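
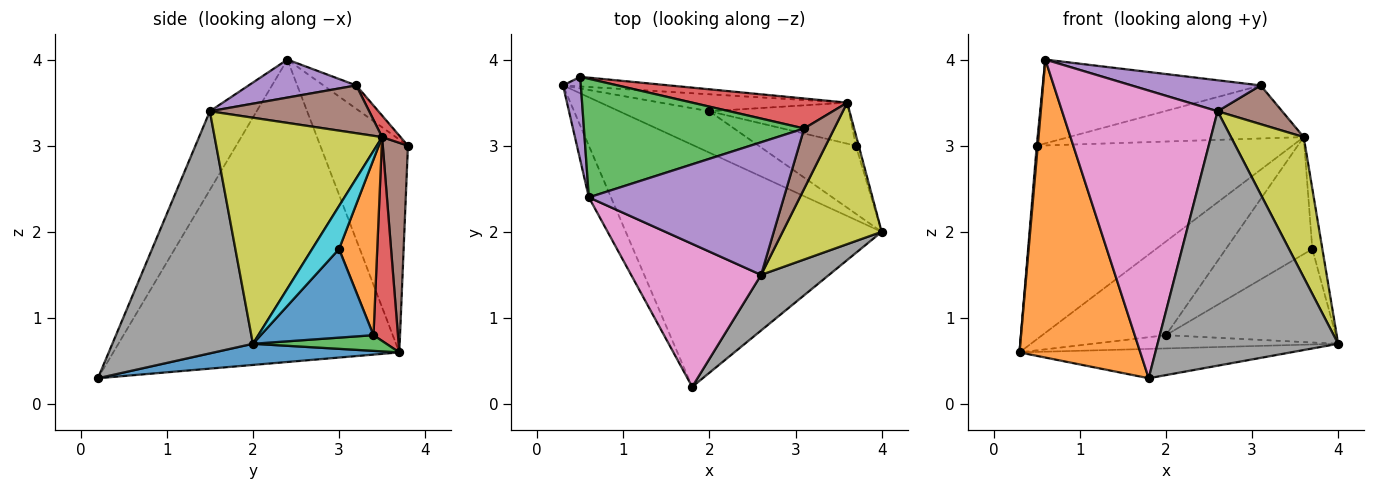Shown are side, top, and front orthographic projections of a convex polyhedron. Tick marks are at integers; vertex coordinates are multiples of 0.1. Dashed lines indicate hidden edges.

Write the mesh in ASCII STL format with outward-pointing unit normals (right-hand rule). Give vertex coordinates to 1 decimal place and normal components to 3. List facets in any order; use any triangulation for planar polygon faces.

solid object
 facet normal 0.082 0.120 -0.989
  outer loop
   vertex 1.8 0.2 0.3
   vertex 0.3 3.7 0.6
   vertex 4.0 2.0 0.7
  endloop
 endfacet
 facet normal -0.919 -0.388 -0.067
  outer loop
   vertex 0.6 2.4 4.0
   vertex 0.3 3.7 0.6
   vertex 1.8 0.2 0.3
  endloop
 endfacet
 facet normal 0.164 0.301 -0.940
  outer loop
   vertex 2.0 3.4 0.8
   vertex 4.0 2.0 0.7
   vertex 0.3 3.7 0.6
  endloop
 endfacet
 facet normal 0.191 0.966 -0.175
  outer loop
   vertex 2.0 3.4 0.8
   vertex 0.3 3.7 0.6
   vertex 3.6 3.5 3.1
  endloop
 endfacet
 facet normal -0.996 -0.012 0.084
  outer loop
   vertex 0.5 3.8 3.0
   vertex 0.3 3.7 0.6
   vertex 0.6 2.4 4.0
  endloop
 endfacet
 facet normal 0.098 0.994 -0.050
  outer loop
   vertex 0.5 3.8 3.0
   vertex 3.6 3.5 3.1
   vertex 0.3 3.7 0.6
  endloop
 endfacet
 facet normal -0.260 -0.865 0.430
  outer loop
   vertex 2.6 1.5 3.4
   vertex 0.6 2.4 4.0
   vertex 1.8 0.2 0.3
  endloop
 endfacet
 facet normal 0.605 -0.778 0.170
  outer loop
   vertex 2.6 1.5 3.4
   vertex 1.8 0.2 0.3
   vertex 4.0 2.0 0.7
  endloop
 endfacet
 facet normal 0.851 -0.370 0.373
  outer loop
   vertex 2.6 1.5 3.4
   vertex 4.0 2.0 0.7
   vertex 3.6 3.5 3.1
  endloop
 endfacet
 facet normal 0.935 0.349 -0.062
  outer loop
   vertex 3.7 3.0 1.8
   vertex 3.6 3.5 3.1
   vertex 4.0 2.0 0.7
  endloop
 endfacet
 facet normal 0.473 0.712 -0.519
  outer loop
   vertex 3.7 3.0 1.8
   vertex 4.0 2.0 0.7
   vertex 2.0 3.4 0.8
  endloop
 endfacet
 facet normal 0.385 0.871 -0.305
  outer loop
   vertex 3.7 3.0 1.8
   vertex 2.0 3.4 0.8
   vertex 3.6 3.5 3.1
  endloop
 endfacet
 facet normal -0.086 0.575 0.814
  outer loop
   vertex 3.1 3.2 3.7
   vertex 0.5 3.8 3.0
   vertex 0.6 2.4 4.0
  endloop
 endfacet
 facet normal 0.068 0.868 0.491
  outer loop
   vertex 3.1 3.2 3.7
   vertex 3.6 3.5 3.1
   vertex 0.5 3.8 3.0
  endloop
 endfacet
 facet normal 0.186 -0.224 0.957
  outer loop
   vertex 3.1 3.2 3.7
   vertex 0.6 2.4 4.0
   vertex 2.6 1.5 3.4
  endloop
 endfacet
 facet normal 0.800 -0.324 0.505
  outer loop
   vertex 3.1 3.2 3.7
   vertex 2.6 1.5 3.4
   vertex 3.6 3.5 3.1
  endloop
 endfacet
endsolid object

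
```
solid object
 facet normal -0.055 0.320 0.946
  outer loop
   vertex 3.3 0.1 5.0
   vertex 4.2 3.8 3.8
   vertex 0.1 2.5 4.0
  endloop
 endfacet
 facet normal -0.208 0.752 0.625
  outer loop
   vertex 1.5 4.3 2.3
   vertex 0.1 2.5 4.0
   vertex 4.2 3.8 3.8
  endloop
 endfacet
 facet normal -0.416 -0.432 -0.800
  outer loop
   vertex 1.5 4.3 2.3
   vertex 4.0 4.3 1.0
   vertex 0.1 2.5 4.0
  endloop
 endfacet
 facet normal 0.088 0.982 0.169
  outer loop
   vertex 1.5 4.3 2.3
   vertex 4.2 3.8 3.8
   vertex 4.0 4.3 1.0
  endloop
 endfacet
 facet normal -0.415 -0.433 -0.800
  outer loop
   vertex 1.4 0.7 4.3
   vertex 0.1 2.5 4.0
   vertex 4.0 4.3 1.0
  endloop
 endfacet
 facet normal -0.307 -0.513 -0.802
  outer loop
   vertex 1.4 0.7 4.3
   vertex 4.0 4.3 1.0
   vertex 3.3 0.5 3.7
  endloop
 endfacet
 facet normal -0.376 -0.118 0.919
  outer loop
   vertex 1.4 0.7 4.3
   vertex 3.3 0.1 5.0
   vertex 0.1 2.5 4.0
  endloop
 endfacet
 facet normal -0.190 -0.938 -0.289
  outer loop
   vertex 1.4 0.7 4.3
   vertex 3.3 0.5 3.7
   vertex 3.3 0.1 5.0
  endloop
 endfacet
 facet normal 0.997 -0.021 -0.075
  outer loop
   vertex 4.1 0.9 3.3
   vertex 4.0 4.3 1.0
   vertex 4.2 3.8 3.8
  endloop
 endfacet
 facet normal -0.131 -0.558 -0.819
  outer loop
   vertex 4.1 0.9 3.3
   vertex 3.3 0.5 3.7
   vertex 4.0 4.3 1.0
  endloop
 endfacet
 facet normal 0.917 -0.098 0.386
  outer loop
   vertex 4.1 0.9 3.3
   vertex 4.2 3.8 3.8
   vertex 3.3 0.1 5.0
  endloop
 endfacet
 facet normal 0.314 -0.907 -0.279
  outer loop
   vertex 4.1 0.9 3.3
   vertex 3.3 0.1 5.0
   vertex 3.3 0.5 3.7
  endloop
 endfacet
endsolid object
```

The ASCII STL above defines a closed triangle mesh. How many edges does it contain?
18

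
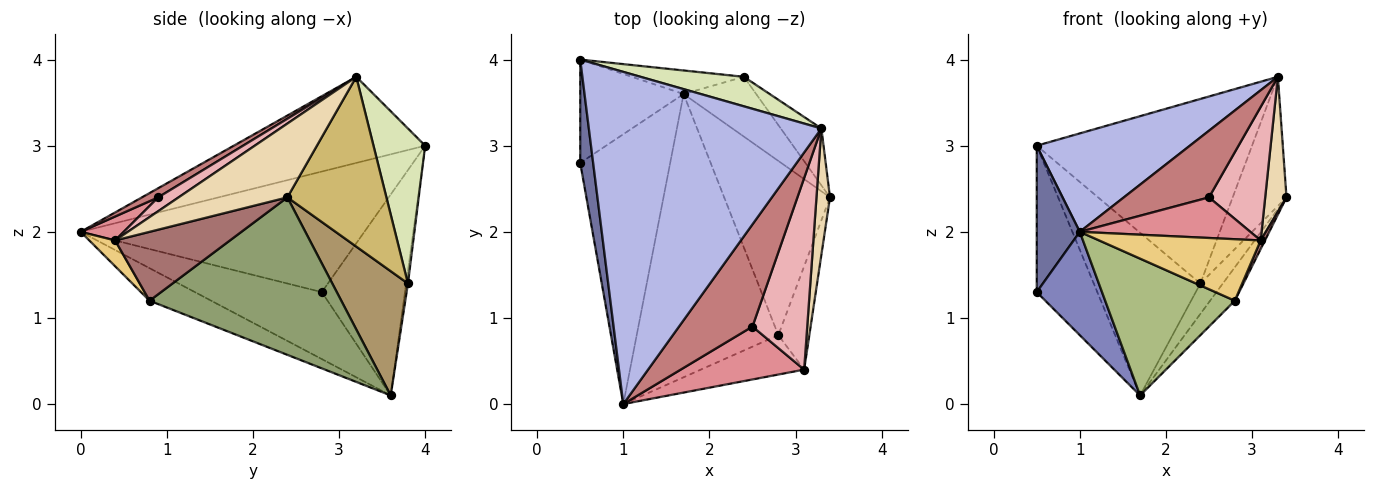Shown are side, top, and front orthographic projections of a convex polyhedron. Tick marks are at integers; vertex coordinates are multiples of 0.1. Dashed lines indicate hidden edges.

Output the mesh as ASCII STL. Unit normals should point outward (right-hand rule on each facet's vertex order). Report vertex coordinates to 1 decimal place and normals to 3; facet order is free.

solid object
 facet normal -0.983 -0.149 0.105
  outer loop
   vertex 0.5 4.0 3.0
   vertex 0.5 2.8 1.3
   vertex 1.0 0.0 2.0
  endloop
 endfacet
 facet normal -0.571 -0.294 -0.767
  outer loop
   vertex 1.7 3.6 0.1
   vertex 1.0 0.0 2.0
   vertex 0.5 2.8 1.3
  endloop
 endfacet
 facet normal -0.746 0.544 -0.384
  outer loop
   vertex 1.7 3.6 0.1
   vertex 0.5 2.8 1.3
   vertex 0.5 4.0 3.0
  endloop
 endfacet
 facet normal -0.335 -0.268 0.904
  outer loop
   vertex 3.3 3.2 3.8
   vertex 0.5 4.0 3.0
   vertex 1.0 0.0 2.0
  endloop
 endfacet
 facet normal 0.825 0.106 -0.555
  outer loop
   vertex 2.8 0.8 1.2
   vertex 1.7 3.6 0.1
   vertex 3.4 2.4 2.4
  endloop
 endfacet
 facet normal -0.203 -0.426 -0.882
  outer loop
   vertex 2.8 0.8 1.2
   vertex 1.0 0.0 2.0
   vertex 1.7 3.6 0.1
  endloop
 endfacet
 facet normal -0.017 0.990 -0.143
  outer loop
   vertex 2.4 3.8 1.4
   vertex 1.7 3.6 0.1
   vertex 0.5 4.0 3.0
  endloop
 endfacet
 facet normal 0.231 0.961 0.154
  outer loop
   vertex 2.4 3.8 1.4
   vertex 0.5 4.0 3.0
   vertex 3.3 3.2 3.8
  endloop
 endfacet
 facet normal 0.836 0.248 -0.489
  outer loop
   vertex 2.4 3.8 1.4
   vertex 3.4 2.4 2.4
   vertex 1.7 3.6 0.1
  endloop
 endfacet
 facet normal 0.860 0.467 -0.206
  outer loop
   vertex 2.4 3.8 1.4
   vertex 3.3 3.2 3.8
   vertex 3.4 2.4 2.4
  endloop
 endfacet
 facet normal 0.134 -0.835 -0.534
  outer loop
   vertex 3.1 0.4 1.9
   vertex 1.0 0.0 2.0
   vertex 2.8 0.8 1.2
  endloop
 endfacet
 facet normal 0.966 -0.189 0.177
  outer loop
   vertex 3.1 0.4 1.9
   vertex 3.4 2.4 2.4
   vertex 3.3 3.2 3.8
  endloop
 endfacet
 facet normal 0.911 -0.034 -0.410
  outer loop
   vertex 3.1 0.4 1.9
   vertex 2.8 0.8 1.2
   vertex 3.4 2.4 2.4
  endloop
 endfacet
 facet normal 0.104 -0.543 0.833
  outer loop
   vertex 2.5 0.9 2.4
   vertex 3.3 3.2 3.8
   vertex 1.0 0.0 2.0
  endloop
 endfacet
 facet normal 0.152 -0.602 0.784
  outer loop
   vertex 2.5 0.9 2.4
   vertex 1.0 0.0 2.0
   vertex 3.1 0.4 1.9
  endloop
 endfacet
 facet normal 0.203 -0.560 0.803
  outer loop
   vertex 2.5 0.9 2.4
   vertex 3.1 0.4 1.9
   vertex 3.3 3.2 3.8
  endloop
 endfacet
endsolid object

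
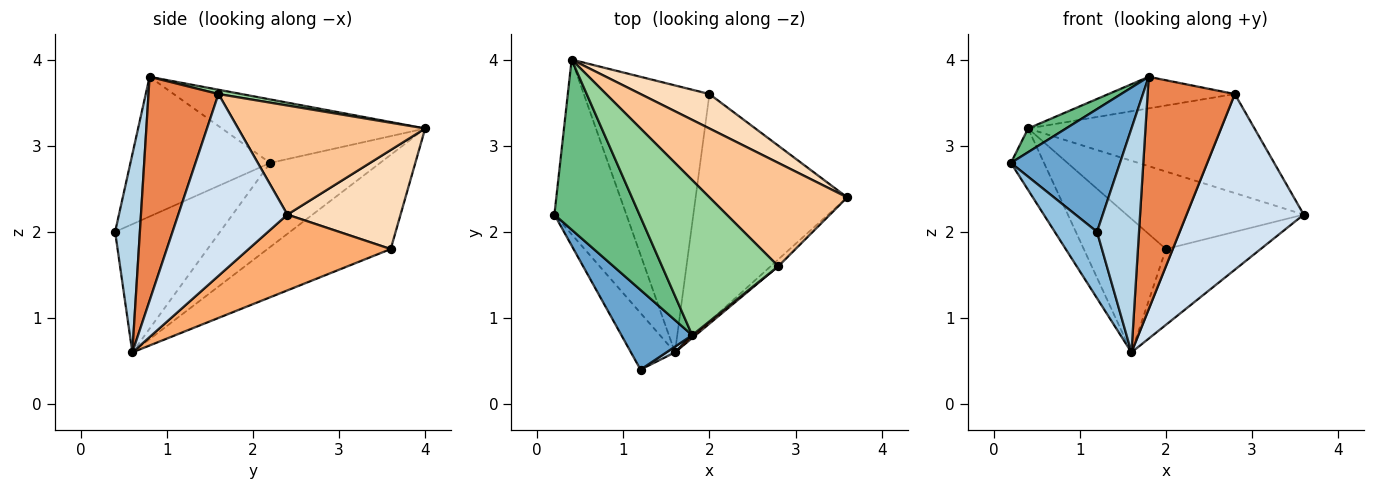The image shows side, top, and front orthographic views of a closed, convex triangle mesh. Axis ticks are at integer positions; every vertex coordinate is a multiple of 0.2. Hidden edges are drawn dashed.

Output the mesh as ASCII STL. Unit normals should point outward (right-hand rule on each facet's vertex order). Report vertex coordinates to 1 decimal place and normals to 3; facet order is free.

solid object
 facet normal -0.732 -0.572 0.371
  outer loop
   vertex 1.8 0.8 3.8
   vertex 0.2 2.2 2.8
   vertex 1.2 0.4 2.0
  endloop
 endfacet
 facet normal -0.884 -0.356 -0.303
  outer loop
   vertex 1.6 0.6 0.6
   vertex 1.2 0.4 2.0
   vertex 0.2 2.2 2.8
  endloop
 endfacet
 facet normal 0.508 -0.861 0.022
  outer loop
   vertex 1.6 0.6 0.6
   vertex 1.8 0.8 3.8
   vertex 1.2 0.4 2.0
  endloop
 endfacet
 facet normal 0.681 -0.731 -0.029
  outer loop
   vertex 2.8 1.6 3.6
   vertex 1.6 0.6 0.6
   vertex 3.6 2.4 2.2
  endloop
 endfacet
 facet normal 0.626 -0.780 0.010
  outer loop
   vertex 2.8 1.6 3.6
   vertex 1.8 0.8 3.8
   vertex 1.6 0.6 0.6
  endloop
 endfacet
 facet normal 0.429 0.286 -0.857
  outer loop
   vertex 2.0 3.6 1.8
   vertex 3.6 2.4 2.2
   vertex 1.6 0.6 0.6
  endloop
 endfacet
 facet normal 0.496 0.601 0.627
  outer loop
   vertex 0.4 4.0 3.2
   vertex 2.8 1.6 3.6
   vertex 3.6 2.4 2.2
  endloop
 endfacet
 facet normal 0.504 0.789 0.351
  outer loop
   vertex 0.4 4.0 3.2
   vertex 3.6 2.4 2.2
   vertex 2.0 3.6 1.8
  endloop
 endfacet
 facet normal -0.595 -0.111 0.796
  outer loop
   vertex 0.4 4.0 3.2
   vertex 0.2 2.2 2.8
   vertex 1.8 0.8 3.8
  endloop
 endfacet
 facet normal 0.036 0.199 0.979
  outer loop
   vertex 0.4 4.0 3.2
   vertex 1.8 0.8 3.8
   vertex 2.8 1.6 3.6
  endloop
 endfacet
 facet normal -0.741 0.223 -0.634
  outer loop
   vertex 0.4 4.0 3.2
   vertex 1.6 0.6 0.6
   vertex 0.2 2.2 2.8
  endloop
 endfacet
 facet normal -0.557 0.371 -0.743
  outer loop
   vertex 0.4 4.0 3.2
   vertex 2.0 3.6 1.8
   vertex 1.6 0.6 0.6
  endloop
 endfacet
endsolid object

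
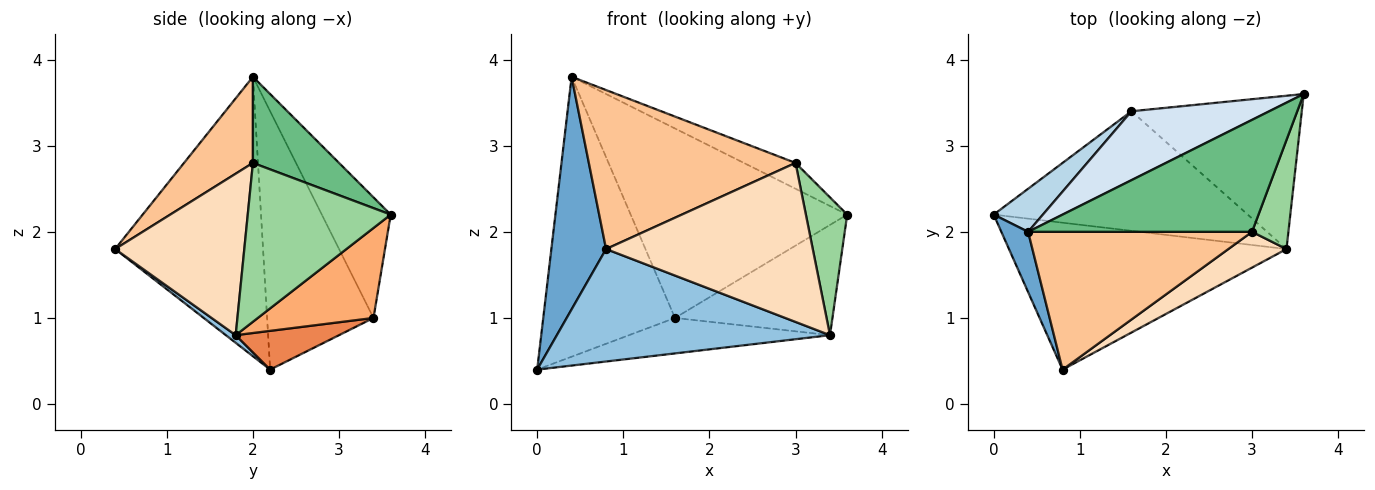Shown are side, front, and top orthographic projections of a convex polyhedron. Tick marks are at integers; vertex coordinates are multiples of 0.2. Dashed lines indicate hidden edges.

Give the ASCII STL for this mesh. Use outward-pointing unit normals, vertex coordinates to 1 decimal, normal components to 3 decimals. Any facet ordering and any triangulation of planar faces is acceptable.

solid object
 facet normal -0.934 -0.346 0.090
  outer loop
   vertex 0.4 2.0 3.8
   vertex 0.0 2.2 0.4
   vertex 0.8 0.4 1.8
  endloop
 endfacet
 facet normal 0.022 -0.608 -0.794
  outer loop
   vertex 3.4 1.8 0.8
   vertex 0.8 0.4 1.8
   vertex 0.0 2.2 0.4
  endloop
 endfacet
 facet normal -0.624 0.772 0.119
  outer loop
   vertex 1.6 3.4 1.0
   vertex 0.0 2.2 0.4
   vertex 0.4 2.0 3.8
  endloop
 endfacet
 facet normal -0.286 0.900 0.327
  outer loop
   vertex 1.6 3.4 1.0
   vertex 0.4 2.0 3.8
   vertex 3.6 3.6 2.2
  endloop
 endfacet
 facet normal 0.145 0.281 -0.949
  outer loop
   vertex 1.6 3.4 1.0
   vertex 3.4 1.8 0.8
   vertex 0.0 2.2 0.4
  endloop
 endfacet
 facet normal 0.394 0.537 -0.746
  outer loop
   vertex 1.6 3.4 1.0
   vertex 3.6 3.6 2.2
   vertex 3.4 1.8 0.8
  endloop
 endfacet
 facet normal 0.244 -0.733 0.635
  outer loop
   vertex 3.0 2.0 2.8
   vertex 0.4 2.0 3.8
   vertex 0.8 0.4 1.8
  endloop
 endfacet
 facet normal 0.521 -0.833 0.187
  outer loop
   vertex 3.0 2.0 2.8
   vertex 0.8 0.4 1.8
   vertex 3.4 1.8 0.8
  endloop
 endfacet
 facet normal 0.351 0.211 0.912
  outer loop
   vertex 3.0 2.0 2.8
   vertex 3.6 3.6 2.2
   vertex 0.4 2.0 3.8
  endloop
 endfacet
 facet normal 0.938 -0.271 0.215
  outer loop
   vertex 3.0 2.0 2.8
   vertex 3.4 1.8 0.8
   vertex 3.6 3.6 2.2
  endloop
 endfacet
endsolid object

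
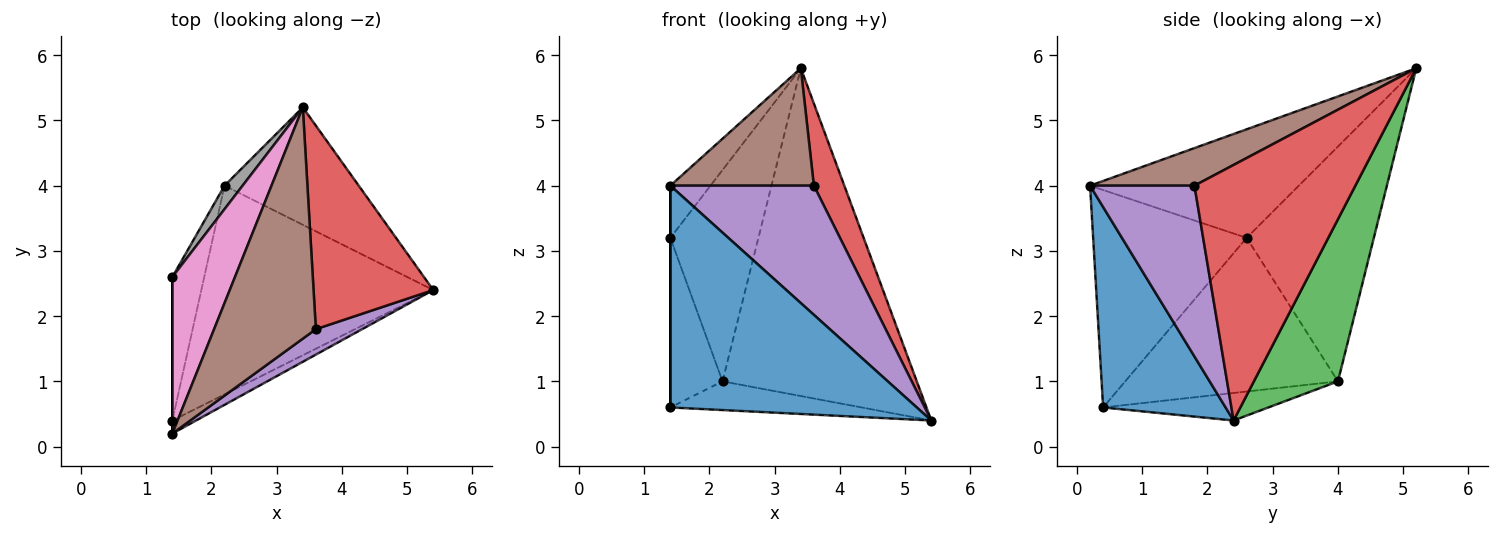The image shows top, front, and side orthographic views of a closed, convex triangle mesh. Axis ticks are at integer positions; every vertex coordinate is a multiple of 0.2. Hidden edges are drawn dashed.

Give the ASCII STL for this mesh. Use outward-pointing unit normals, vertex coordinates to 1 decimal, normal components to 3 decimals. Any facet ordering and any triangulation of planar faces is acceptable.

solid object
 facet normal 0.444 -0.894 -0.053
  outer loop
   vertex 1.4 0.2 4.0
   vertex 1.4 0.4 0.6
   vertex 5.4 2.4 0.4
  endloop
 endfacet
 facet normal -0.117 0.135 -0.984
  outer loop
   vertex 2.2 4.0 1.0
   vertex 5.4 2.4 0.4
   vertex 1.4 0.4 0.6
  endloop
 endfacet
 facet normal 0.377 0.872 -0.312
  outer loop
   vertex 2.2 4.0 1.0
   vertex 3.4 5.2 5.8
   vertex 5.4 2.4 0.4
  endloop
 endfacet
 facet normal 0.893 -0.169 0.418
  outer loop
   vertex 3.6 1.8 4.0
   vertex 5.4 2.4 0.4
   vertex 3.4 5.2 5.8
  endloop
 endfacet
 facet normal 0.581 -0.799 0.157
  outer loop
   vertex 3.6 1.8 4.0
   vertex 1.4 0.2 4.0
   vertex 5.4 2.4 0.4
  endloop
 endfacet
 facet normal 0.313 -0.430 0.847
  outer loop
   vertex 3.6 1.8 4.0
   vertex 3.4 5.2 5.8
   vertex 1.4 0.2 4.0
  endloop
 endfacet
 facet normal -0.854 0.164 0.493
  outer loop
   vertex 1.4 2.6 3.2
   vertex 1.4 0.2 4.0
   vertex 3.4 5.2 5.8
  endloop
 endfacet
 facet normal -0.821 0.568 0.063
  outer loop
   vertex 1.4 2.6 3.2
   vertex 3.4 5.2 5.8
   vertex 2.2 4.0 1.0
  endloop
 endfacet
 facet normal -1.000 0.000 0.000
  outer loop
   vertex 1.4 2.6 3.2
   vertex 1.4 0.4 0.6
   vertex 1.4 0.2 4.0
  endloop
 endfacet
 facet normal -0.952 0.234 -0.198
  outer loop
   vertex 1.4 2.6 3.2
   vertex 2.2 4.0 1.0
   vertex 1.4 0.4 0.6
  endloop
 endfacet
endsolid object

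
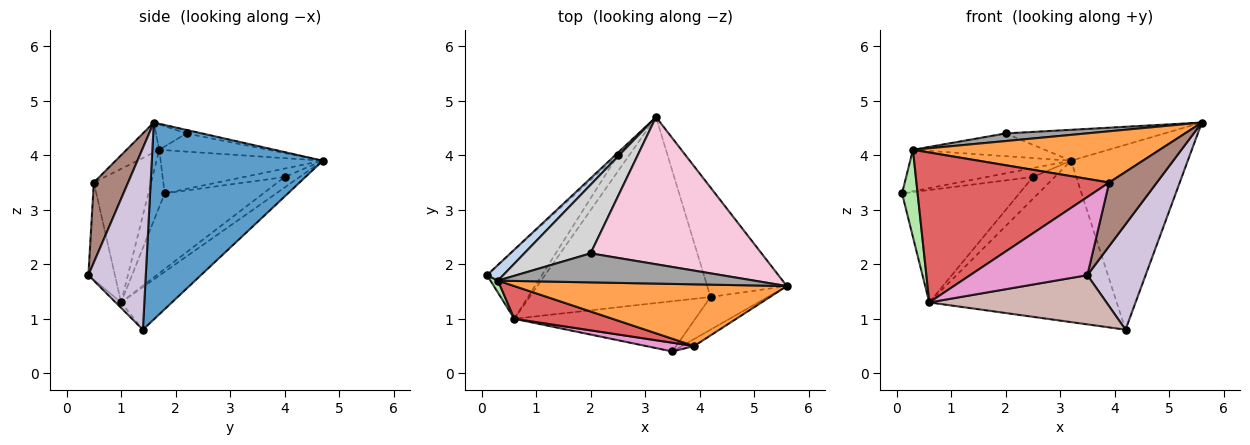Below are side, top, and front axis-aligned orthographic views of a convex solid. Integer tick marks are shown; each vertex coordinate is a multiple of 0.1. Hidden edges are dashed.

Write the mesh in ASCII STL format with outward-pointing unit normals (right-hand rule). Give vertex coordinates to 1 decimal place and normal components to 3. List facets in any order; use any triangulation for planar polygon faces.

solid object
 facet normal 0.783 0.535 -0.317
  outer loop
   vertex 4.2 1.4 0.8
   vertex 3.2 4.7 3.9
   vertex 5.6 1.6 4.6
  endloop
 endfacet
 facet normal -0.686 0.681 0.257
  outer loop
   vertex 0.3 1.7 4.1
   vertex 3.2 4.7 3.9
   vertex 0.1 1.8 3.3
  endloop
 endfacet
 facet normal -0.084 -0.636 0.767
  outer loop
   vertex 0.3 1.7 4.1
   vertex 3.9 0.5 3.5
   vertex 5.6 1.6 4.6
  endloop
 endfacet
 facet normal -0.648 0.734 -0.202
  outer loop
   vertex 2.5 4.0 3.6
   vertex 0.1 1.8 3.3
   vertex 3.2 4.7 3.9
  endloop
 endfacet
 facet normal -0.583 0.694 -0.423
  outer loop
   vertex 0.6 1.0 1.3
   vertex 0.1 1.8 3.3
   vertex 2.5 4.0 3.6
  endloop
 endfacet
 facet normal -0.721 -0.687 0.094
  outer loop
   vertex 0.6 1.0 1.3
   vertex 0.3 1.7 4.1
   vertex 0.1 1.8 3.3
  endloop
 endfacet
 facet normal -0.279 -0.938 0.205
  outer loop
   vertex 0.6 1.0 1.3
   vertex 3.9 0.5 3.5
   vertex 0.3 1.7 4.1
  endloop
 endfacet
 facet normal -0.175 0.645 -0.744
  outer loop
   vertex 0.6 1.0 1.3
   vertex 3.2 4.7 3.9
   vertex 4.2 1.4 0.8
  endloop
 endfacet
 facet normal -0.481 0.705 -0.522
  outer loop
   vertex 0.6 1.0 1.3
   vertex 2.5 4.0 3.6
   vertex 3.2 4.7 3.9
  endloop
 endfacet
 facet normal 0.685 -0.696 -0.216
  outer loop
   vertex 3.5 0.4 1.8
   vertex 4.2 1.4 0.8
   vertex 5.6 1.6 4.6
  endloop
 endfacet
 facet normal 0.581 -0.809 -0.089
  outer loop
   vertex 3.5 0.4 1.8
   vertex 5.6 1.6 4.6
   vertex 3.9 0.5 3.5
  endloop
 endfacet
 facet normal -0.022 -0.699 -0.714
  outer loop
   vertex 3.5 0.4 1.8
   vertex 0.6 1.0 1.3
   vertex 4.2 1.4 0.8
  endloop
 endfacet
 facet normal -0.219 -0.970 0.109
  outer loop
   vertex 3.5 0.4 1.8
   vertex 3.9 0.5 3.5
   vertex 0.6 1.0 1.3
  endloop
 endfacet
 facet normal -0.020 0.205 0.978
  outer loop
   vertex 2.0 2.2 4.4
   vertex 5.6 1.6 4.6
   vertex 3.2 4.7 3.9
  endloop
 endfacet
 facet normal -0.096 -0.253 0.963
  outer loop
   vertex 2.0 2.2 4.4
   vertex 0.3 1.7 4.1
   vertex 5.6 1.6 4.6
  endloop
 endfacet
 facet normal -0.252 0.305 0.919
  outer loop
   vertex 2.0 2.2 4.4
   vertex 3.2 4.7 3.9
   vertex 0.3 1.7 4.1
  endloop
 endfacet
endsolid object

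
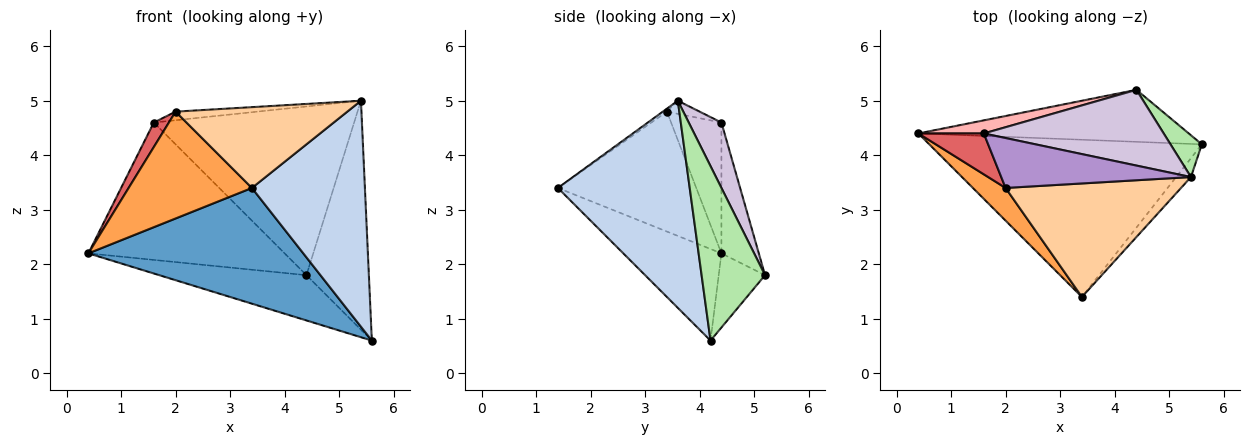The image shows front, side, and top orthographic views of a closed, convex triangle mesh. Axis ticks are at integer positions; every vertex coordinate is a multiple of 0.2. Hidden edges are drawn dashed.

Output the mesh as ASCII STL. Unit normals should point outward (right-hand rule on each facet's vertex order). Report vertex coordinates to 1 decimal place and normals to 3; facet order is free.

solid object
 facet normal -0.261 -0.572 -0.777
  outer loop
   vertex 3.4 1.4 3.4
   vertex 0.4 4.4 2.2
   vertex 5.6 4.2 0.6
  endloop
 endfacet
 facet normal 0.758 -0.650 -0.054
  outer loop
   vertex 5.4 3.6 5.0
   vertex 3.4 1.4 3.4
   vertex 5.6 4.2 0.6
  endloop
 endfacet
 facet normal -0.732 -0.652 0.200
  outer loop
   vertex 2.0 3.4 4.8
   vertex 0.4 4.4 2.2
   vertex 3.4 1.4 3.4
  endloop
 endfacet
 facet normal -0.014 -0.580 0.815
  outer loop
   vertex 2.0 3.4 4.8
   vertex 3.4 1.4 3.4
   vertex 5.4 3.6 5.0
  endloop
 endfacet
 facet normal -0.202 0.643 -0.738
  outer loop
   vertex 4.4 5.2 1.8
   vertex 5.6 4.2 0.6
   vertex 0.4 4.4 2.2
  endloop
 endfacet
 facet normal 0.707 0.696 0.127
  outer loop
   vertex 4.4 5.2 1.8
   vertex 5.4 3.6 5.0
   vertex 5.6 4.2 0.6
  endloop
 endfacet
 facet normal -0.864 -0.259 0.432
  outer loop
   vertex 1.6 4.4 4.6
   vertex 0.4 4.4 2.2
   vertex 2.0 3.4 4.8
  endloop
 endfacet
 facet normal -0.186 0.978 0.093
  outer loop
   vertex 1.6 4.4 4.6
   vertex 4.4 5.2 1.8
   vertex 0.4 4.4 2.2
  endloop
 endfacet
 facet normal -0.068 0.170 0.983
  outer loop
   vertex 1.6 4.4 4.6
   vertex 2.0 3.4 4.8
   vertex 5.4 3.6 5.0
  endloop
 endfacet
 facet normal 0.147 0.902 0.405
  outer loop
   vertex 1.6 4.4 4.6
   vertex 5.4 3.6 5.0
   vertex 4.4 5.2 1.8
  endloop
 endfacet
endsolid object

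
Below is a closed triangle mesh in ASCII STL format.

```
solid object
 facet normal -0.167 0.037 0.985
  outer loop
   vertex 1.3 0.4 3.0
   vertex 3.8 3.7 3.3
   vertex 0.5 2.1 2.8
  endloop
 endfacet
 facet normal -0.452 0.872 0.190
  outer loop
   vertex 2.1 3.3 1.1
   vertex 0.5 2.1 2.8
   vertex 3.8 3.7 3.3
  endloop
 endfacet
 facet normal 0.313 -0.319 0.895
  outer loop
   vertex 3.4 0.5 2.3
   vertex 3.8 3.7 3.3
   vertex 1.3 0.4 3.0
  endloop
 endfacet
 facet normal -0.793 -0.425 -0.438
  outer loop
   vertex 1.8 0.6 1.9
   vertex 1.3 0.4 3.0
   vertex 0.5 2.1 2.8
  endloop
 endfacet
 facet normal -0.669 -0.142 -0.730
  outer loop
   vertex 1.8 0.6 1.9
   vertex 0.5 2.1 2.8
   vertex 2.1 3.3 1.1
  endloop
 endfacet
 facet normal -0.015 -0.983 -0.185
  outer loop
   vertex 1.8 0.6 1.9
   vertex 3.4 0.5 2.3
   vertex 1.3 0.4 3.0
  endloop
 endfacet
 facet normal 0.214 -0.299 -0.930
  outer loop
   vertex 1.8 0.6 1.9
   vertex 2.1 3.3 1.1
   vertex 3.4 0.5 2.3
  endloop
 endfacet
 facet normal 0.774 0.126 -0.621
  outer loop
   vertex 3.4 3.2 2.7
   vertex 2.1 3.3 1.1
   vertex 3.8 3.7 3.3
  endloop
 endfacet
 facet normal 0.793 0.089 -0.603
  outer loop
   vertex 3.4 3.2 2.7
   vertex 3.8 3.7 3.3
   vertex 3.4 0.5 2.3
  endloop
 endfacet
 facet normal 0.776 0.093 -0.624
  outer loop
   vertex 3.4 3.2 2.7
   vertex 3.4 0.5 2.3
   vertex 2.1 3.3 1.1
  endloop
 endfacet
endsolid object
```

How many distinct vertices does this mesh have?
7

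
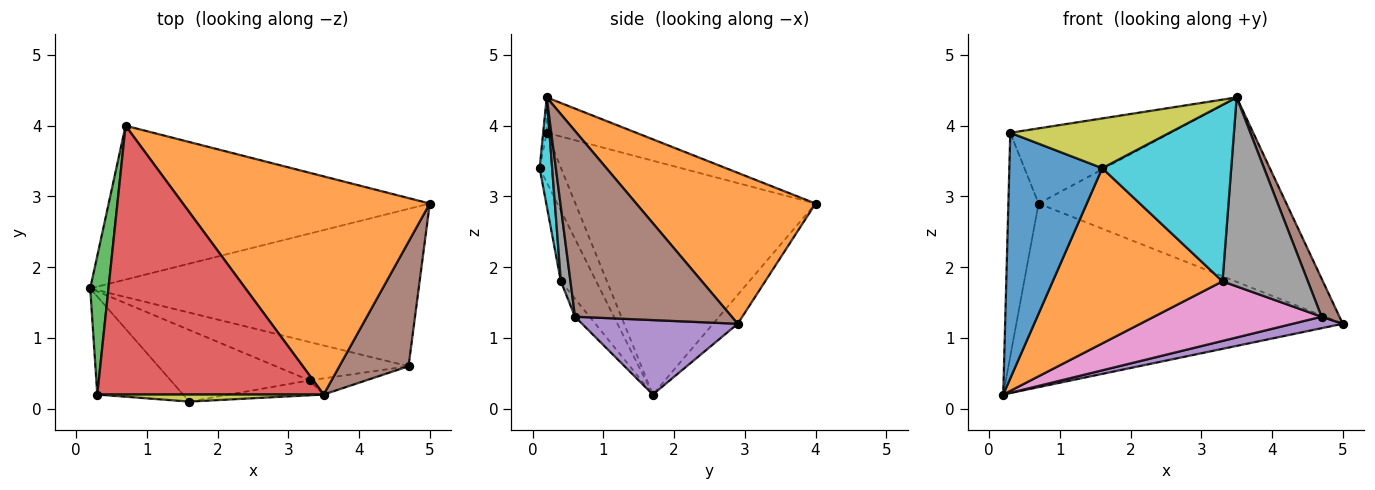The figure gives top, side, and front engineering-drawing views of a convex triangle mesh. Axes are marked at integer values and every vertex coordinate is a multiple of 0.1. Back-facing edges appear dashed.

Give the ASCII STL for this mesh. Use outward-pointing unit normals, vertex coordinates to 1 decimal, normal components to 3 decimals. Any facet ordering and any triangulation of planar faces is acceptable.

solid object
 facet normal -0.058 0.765 -0.641
  outer loop
   vertex 0.7 4.0 2.9
   vertex 5.0 2.9 1.2
   vertex 0.2 1.7 0.2
  endloop
 endfacet
 facet normal 0.423 0.585 0.692
  outer loop
   vertex 0.7 4.0 2.9
   vertex 3.5 0.2 4.4
   vertex 5.0 2.9 1.2
  endloop
 endfacet
 facet normal -0.989 0.124 0.077
  outer loop
   vertex 0.3 0.2 3.9
   vertex 0.7 4.0 2.9
   vertex 0.2 1.7 0.2
  endloop
 endfacet
 facet normal -0.149 0.266 0.952
  outer loop
   vertex 0.3 0.2 3.9
   vertex 3.5 0.2 4.4
   vertex 0.7 4.0 2.9
  endloop
 endfacet
 facet normal 0.220 -0.071 -0.973
  outer loop
   vertex 4.7 0.6 1.3
   vertex 0.2 1.7 0.2
   vertex 5.0 2.9 1.2
  endloop
 endfacet
 facet normal 0.932 -0.106 0.347
  outer loop
   vertex 4.7 0.6 1.3
   vertex 5.0 2.9 1.2
   vertex 3.5 0.2 4.4
  endloop
 endfacet
 facet normal -0.073 -0.839 -0.540
  outer loop
   vertex 3.3 0.4 1.8
   vertex 0.2 1.7 0.2
   vertex 4.7 0.6 1.3
  endloop
 endfacet
 facet normal 0.111 -0.990 -0.085
  outer loop
   vertex 3.3 0.4 1.8
   vertex 4.7 0.6 1.3
   vertex 3.5 0.2 4.4
  endloop
 endfacet
 facet normal -0.022 -0.990 0.141
  outer loop
   vertex 1.6 0.1 3.4
   vertex 3.5 0.2 4.4
   vertex 0.3 0.2 3.9
  endloop
 endfacet
 facet normal 0.096 -0.992 -0.084
  outer loop
   vertex 1.6 0.1 3.4
   vertex 3.3 0.4 1.8
   vertex 3.5 0.2 4.4
  endloop
 endfacet
 facet normal -0.209 -0.908 -0.363
  outer loop
   vertex 1.6 0.1 3.4
   vertex 0.3 0.2 3.9
   vertex 0.2 1.7 0.2
  endloop
 endfacet
 facet normal -0.189 -0.909 -0.372
  outer loop
   vertex 1.6 0.1 3.4
   vertex 0.2 1.7 0.2
   vertex 3.3 0.4 1.8
  endloop
 endfacet
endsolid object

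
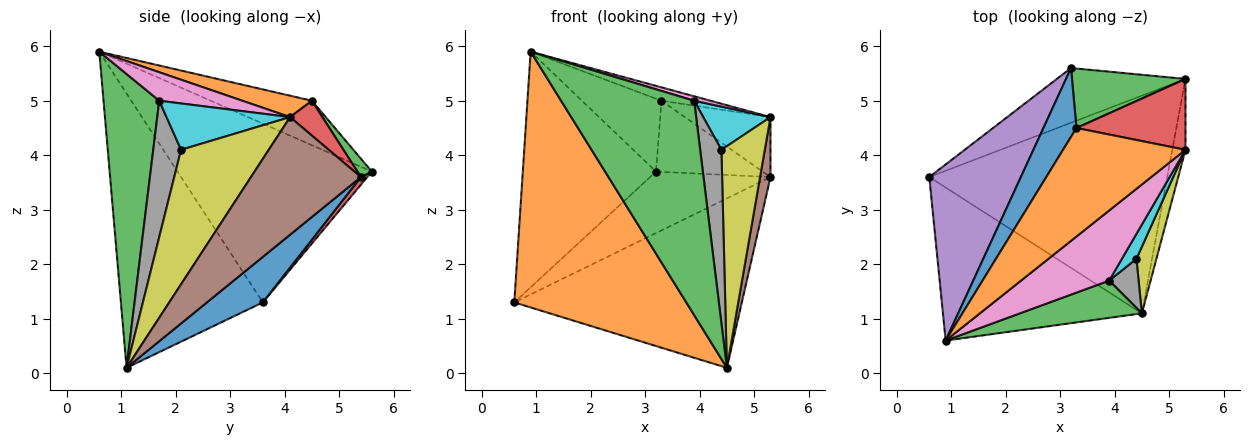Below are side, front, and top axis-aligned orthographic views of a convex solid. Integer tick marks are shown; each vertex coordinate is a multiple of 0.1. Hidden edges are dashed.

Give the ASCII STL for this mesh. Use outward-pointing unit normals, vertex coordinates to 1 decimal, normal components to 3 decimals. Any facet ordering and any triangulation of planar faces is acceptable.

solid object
 facet normal 0.149 0.607 -0.780
  outer loop
   vertex 4.5 1.1 0.1
   vertex 0.6 3.6 1.3
   vertex 5.3 5.4 3.6
  endloop
 endfacet
 facet normal -0.578 -0.700 -0.419
  outer loop
   vertex 0.9 0.6 5.9
   vertex 0.6 3.6 1.3
   vertex 4.5 1.1 0.1
  endloop
 endfacet
 facet normal 0.381 -0.911 0.158
  outer loop
   vertex 3.9 1.7 5.0
   vertex 0.9 0.6 5.9
   vertex 4.5 1.1 0.1
  endloop
 endfacet
 facet normal 0.039 0.746 -0.665
  outer loop
   vertex 3.2 5.6 3.7
   vertex 5.3 5.4 3.6
   vertex 0.6 3.6 1.3
  endloop
 endfacet
 facet normal -0.760 0.521 0.389
  outer loop
   vertex 3.2 5.6 3.7
   vertex 0.6 3.6 1.3
   vertex 0.9 0.6 5.9
  endloop
 endfacet
 facet normal 0.989 -0.094 -0.111
  outer loop
   vertex 5.3 4.1 4.7
   vertex 4.5 1.1 0.1
   vertex 5.3 5.4 3.6
  endloop
 endfacet
 facet normal 0.307 -0.060 0.950
  outer loop
   vertex 5.3 4.1 4.7
   vertex 0.9 0.6 5.9
   vertex 3.9 1.7 5.0
  endloop
 endfacet
 facet normal 0.783 -0.598 0.169
  outer loop
   vertex 4.4 2.1 4.1
   vertex 3.9 1.7 5.0
   vertex 4.5 1.1 0.1
  endloop
 endfacet
 facet normal 0.889 -0.439 0.132
  outer loop
   vertex 4.4 2.1 4.1
   vertex 4.5 1.1 0.1
   vertex 5.3 4.1 4.7
  endloop
 endfacet
 facet normal 0.847 -0.461 0.266
  outer loop
   vertex 4.4 2.1 4.1
   vertex 5.3 4.1 4.7
   vertex 3.9 1.7 5.0
  endloop
 endfacet
 facet normal -0.679 0.534 0.504
  outer loop
   vertex 3.3 4.5 5.0
   vertex 3.2 5.6 3.7
   vertex 0.9 0.6 5.9
  endloop
 endfacet
 facet normal 0.171 0.121 0.978
  outer loop
   vertex 3.3 4.5 5.0
   vertex 0.9 0.6 5.9
   vertex 5.3 4.1 4.7
  endloop
 endfacet
 facet normal 0.103 0.763 0.638
  outer loop
   vertex 3.3 4.5 5.0
   vertex 5.3 5.4 3.6
   vertex 3.2 5.6 3.7
  endloop
 endfacet
 facet normal 0.237 0.628 0.742
  outer loop
   vertex 3.3 4.5 5.0
   vertex 5.3 4.1 4.7
   vertex 5.3 5.4 3.6
  endloop
 endfacet
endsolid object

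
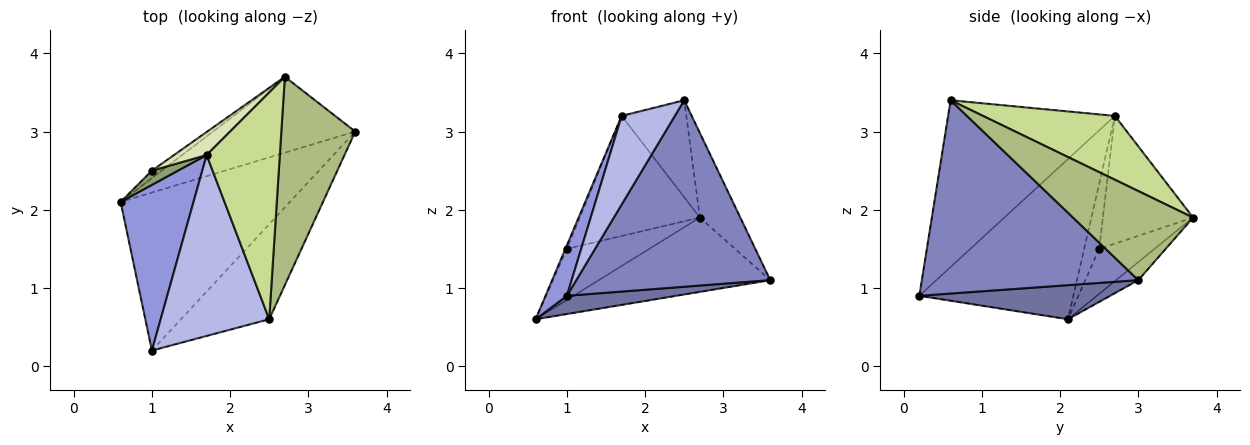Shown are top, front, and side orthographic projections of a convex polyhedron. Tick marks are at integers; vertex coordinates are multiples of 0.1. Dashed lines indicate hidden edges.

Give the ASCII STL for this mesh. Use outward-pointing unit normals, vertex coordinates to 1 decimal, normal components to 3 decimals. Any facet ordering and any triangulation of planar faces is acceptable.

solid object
 facet normal 0.196 -0.113 -0.974
  outer loop
   vertex 1.0 0.2 0.9
   vertex 0.6 2.1 0.6
   vertex 3.6 3.0 1.1
  endloop
 endfacet
 facet normal 0.705 -0.632 -0.322
  outer loop
   vertex 1.0 0.2 0.9
   vertex 3.6 3.0 1.1
   vertex 2.5 0.6 3.4
  endloop
 endfacet
 facet normal -0.903 -0.125 0.411
  outer loop
   vertex 1.7 2.7 3.2
   vertex 0.6 2.1 0.6
   vertex 1.0 0.2 0.9
  endloop
 endfacet
 facet normal -0.810 -0.258 0.527
  outer loop
   vertex 1.7 2.7 3.2
   vertex 1.0 0.2 0.9
   vertex 2.5 0.6 3.4
  endloop
 endfacet
 facet normal -0.925 0.092 0.370
  outer loop
   vertex 1.0 2.5 1.5
   vertex 0.6 2.1 0.6
   vertex 1.7 2.7 3.2
  endloop
 endfacet
 facet normal 0.745 0.251 0.618
  outer loop
   vertex 2.7 3.7 1.9
   vertex 2.5 0.6 3.4
   vertex 3.6 3.0 1.1
  endloop
 endfacet
 facet normal 0.626 0.307 0.717
  outer loop
   vertex 2.7 3.7 1.9
   vertex 1.7 2.7 3.2
   vertex 2.5 0.6 3.4
  endloop
 endfacet
 facet normal -0.594 0.790 0.151
  outer loop
   vertex 2.7 3.7 1.9
   vertex 1.0 2.5 1.5
   vertex 1.7 2.7 3.2
  endloop
 endfacet
 facet normal -0.090 0.697 -0.712
  outer loop
   vertex 2.7 3.7 1.9
   vertex 3.6 3.0 1.1
   vertex 0.6 2.1 0.6
  endloop
 endfacet
 facet normal -0.553 0.824 -0.120
  outer loop
   vertex 2.7 3.7 1.9
   vertex 0.6 2.1 0.6
   vertex 1.0 2.5 1.5
  endloop
 endfacet
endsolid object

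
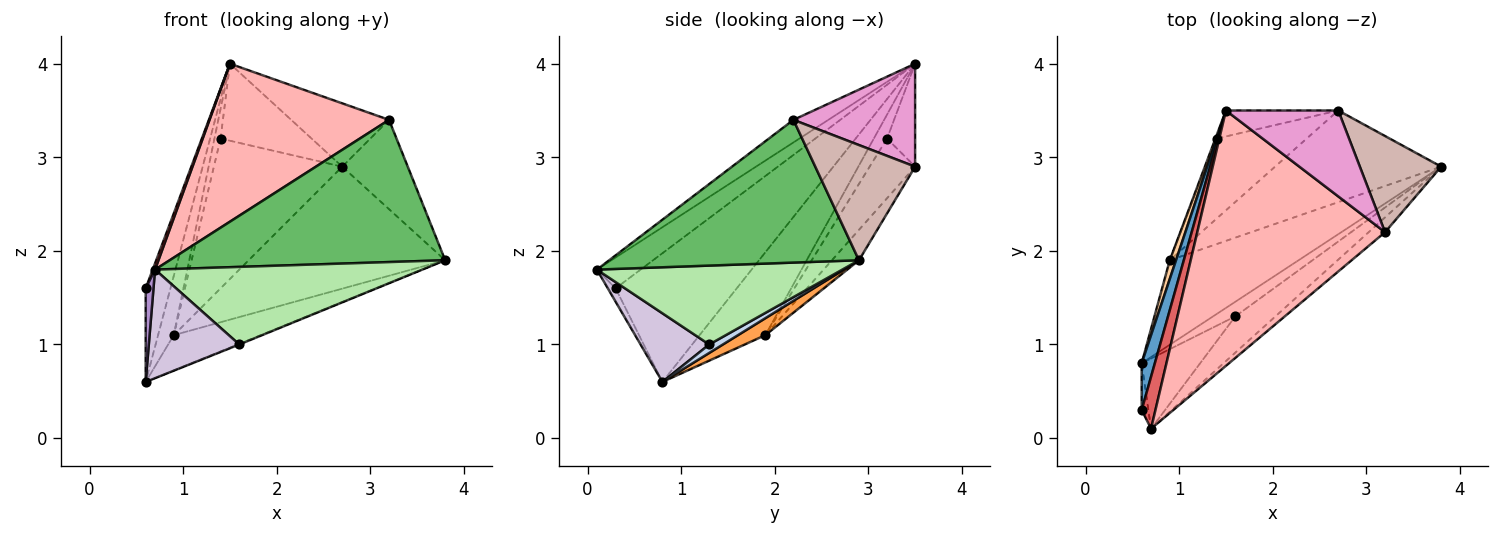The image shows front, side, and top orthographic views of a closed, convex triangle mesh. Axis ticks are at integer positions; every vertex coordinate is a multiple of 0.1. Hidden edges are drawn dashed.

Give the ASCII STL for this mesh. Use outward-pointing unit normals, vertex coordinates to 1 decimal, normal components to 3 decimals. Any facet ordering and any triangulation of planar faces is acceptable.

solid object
 facet normal -0.975 0.199 0.100
  outer loop
   vertex 0.6 0.8 0.6
   vertex 0.6 0.3 1.6
   vertex 1.5 3.5 4.0
  endloop
 endfacet
 facet normal 0.355 0.037 -0.934
  outer loop
   vertex 1.6 1.3 1.0
   vertex 0.6 0.8 0.6
   vertex 3.8 2.9 1.9
  endloop
 endfacet
 facet normal 0.120 0.383 -0.916
  outer loop
   vertex 0.9 1.9 1.1
   vertex 3.8 2.9 1.9
   vertex 0.6 0.8 0.6
  endloop
 endfacet
 facet normal -0.970 0.231 0.073
  outer loop
   vertex 0.9 1.9 1.1
   vertex 0.6 0.8 0.6
   vertex 1.5 3.5 4.0
  endloop
 endfacet
 facet normal 0.670 -0.739 -0.077
  outer loop
   vertex 0.7 0.1 1.8
   vertex 3.8 2.9 1.9
   vertex 3.2 2.2 3.4
  endloop
 endfacet
 facet normal 0.640 -0.697 -0.325
  outer loop
   vertex 0.7 0.1 1.8
   vertex 1.6 1.3 1.0
   vertex 3.8 2.9 1.9
  endloop
 endfacet
 facet normal -0.912 -0.049 0.407
  outer loop
   vertex 0.7 0.1 1.8
   vertex 1.5 3.5 4.0
   vertex 0.6 0.3 1.6
  endloop
 endfacet
 facet normal -0.102 -0.523 0.846
  outer loop
   vertex 0.7 0.1 1.8
   vertex 3.2 2.2 3.4
   vertex 1.5 3.5 4.0
  endloop
 endfacet
 facet normal -0.667 -0.667 -0.333
  outer loop
   vertex 0.7 0.1 1.8
   vertex 0.6 0.3 1.6
   vertex 0.6 0.8 0.6
  endloop
 endfacet
 facet normal 0.537 -0.708 -0.458
  outer loop
   vertex 0.7 0.1 1.8
   vertex 0.6 0.8 0.6
   vertex 1.6 1.3 1.0
  endloop
 endfacet
 facet normal -0.109 0.795 -0.597
  outer loop
   vertex 2.7 3.5 2.9
   vertex 3.8 2.9 1.9
   vertex 0.9 1.9 1.1
  endloop
 endfacet
 facet normal 0.720 0.472 0.508
  outer loop
   vertex 2.7 3.5 2.9
   vertex 3.2 2.2 3.4
   vertex 3.8 2.9 1.9
  endloop
 endfacet
 facet normal 0.594 0.477 0.648
  outer loop
   vertex 2.7 3.5 2.9
   vertex 1.5 3.5 4.0
   vertex 3.2 2.2 3.4
  endloop
 endfacet
 facet normal -0.906 0.420 -0.044
  outer loop
   vertex 1.4 3.2 3.2
   vertex 0.9 1.9 1.1
   vertex 1.5 3.5 4.0
  endloop
 endfacet
 facet normal -0.281 0.910 -0.306
  outer loop
   vertex 1.4 3.2 3.2
   vertex 1.5 3.5 4.0
   vertex 2.7 3.5 2.9
  endloop
 endfacet
 facet normal -0.298 0.842 -0.450
  outer loop
   vertex 1.4 3.2 3.2
   vertex 2.7 3.5 2.9
   vertex 0.9 1.9 1.1
  endloop
 endfacet
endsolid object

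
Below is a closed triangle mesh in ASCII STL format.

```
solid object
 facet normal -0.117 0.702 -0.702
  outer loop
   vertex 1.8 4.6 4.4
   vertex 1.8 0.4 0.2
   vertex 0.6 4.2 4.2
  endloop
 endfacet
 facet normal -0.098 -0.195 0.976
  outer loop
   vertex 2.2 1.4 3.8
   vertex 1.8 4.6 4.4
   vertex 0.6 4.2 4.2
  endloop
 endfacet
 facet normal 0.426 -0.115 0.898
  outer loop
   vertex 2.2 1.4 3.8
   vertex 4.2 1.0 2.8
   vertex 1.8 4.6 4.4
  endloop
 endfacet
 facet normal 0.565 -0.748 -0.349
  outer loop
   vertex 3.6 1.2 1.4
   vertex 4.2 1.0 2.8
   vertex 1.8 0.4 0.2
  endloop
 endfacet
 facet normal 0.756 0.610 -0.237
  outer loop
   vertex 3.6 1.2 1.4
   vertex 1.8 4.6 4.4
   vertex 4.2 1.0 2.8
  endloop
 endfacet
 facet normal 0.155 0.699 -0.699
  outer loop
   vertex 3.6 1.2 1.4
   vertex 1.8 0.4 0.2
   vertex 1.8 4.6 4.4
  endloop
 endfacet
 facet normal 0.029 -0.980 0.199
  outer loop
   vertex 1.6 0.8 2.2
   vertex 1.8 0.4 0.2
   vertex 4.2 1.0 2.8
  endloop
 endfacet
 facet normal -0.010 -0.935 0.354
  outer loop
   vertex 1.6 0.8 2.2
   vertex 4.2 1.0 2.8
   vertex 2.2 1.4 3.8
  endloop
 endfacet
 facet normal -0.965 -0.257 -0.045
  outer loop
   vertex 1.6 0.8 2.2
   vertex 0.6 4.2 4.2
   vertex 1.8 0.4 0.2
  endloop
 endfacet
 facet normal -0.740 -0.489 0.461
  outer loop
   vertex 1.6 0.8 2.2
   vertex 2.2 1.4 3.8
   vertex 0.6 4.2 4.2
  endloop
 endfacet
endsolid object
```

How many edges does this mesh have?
15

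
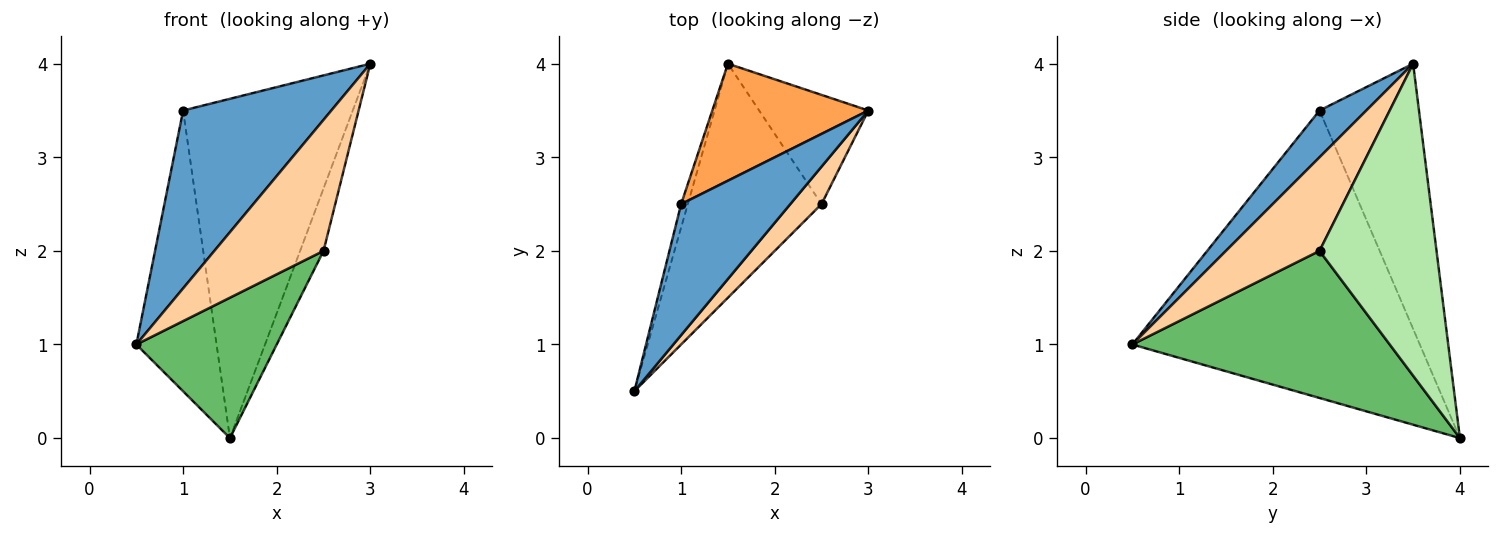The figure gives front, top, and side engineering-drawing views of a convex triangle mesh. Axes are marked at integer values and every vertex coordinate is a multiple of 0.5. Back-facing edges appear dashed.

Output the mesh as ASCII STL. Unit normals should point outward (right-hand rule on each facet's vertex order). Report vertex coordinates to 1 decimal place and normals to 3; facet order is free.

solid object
 facet normal 0.246 -0.780 0.575
  outer loop
   vertex 1.0 2.5 3.5
   vertex 0.5 0.5 1.0
   vertex 3.0 3.5 4.0
  endloop
 endfacet
 facet normal -0.963 0.269 -0.022
  outer loop
   vertex 1.0 2.5 3.5
   vertex 1.5 4.0 0.0
   vertex 0.5 0.5 1.0
  endloop
 endfacet
 facet normal -0.485 0.827 0.285
  outer loop
   vertex 1.0 2.5 3.5
   vertex 3.0 3.5 4.0
   vertex 1.5 4.0 0.0
  endloop
 endfacet
 facet normal 0.636 -0.742 0.212
  outer loop
   vertex 2.5 2.5 2.0
   vertex 3.0 3.5 4.0
   vertex 0.5 0.5 1.0
  endloop
 endfacet
 facet normal 0.686 -0.374 -0.624
  outer loop
   vertex 2.5 2.5 2.0
   vertex 0.5 0.5 1.0
   vertex 1.5 4.0 0.0
  endloop
 endfacet
 facet normal 0.927 0.185 -0.325
  outer loop
   vertex 2.5 2.5 2.0
   vertex 1.5 4.0 0.0
   vertex 3.0 3.5 4.0
  endloop
 endfacet
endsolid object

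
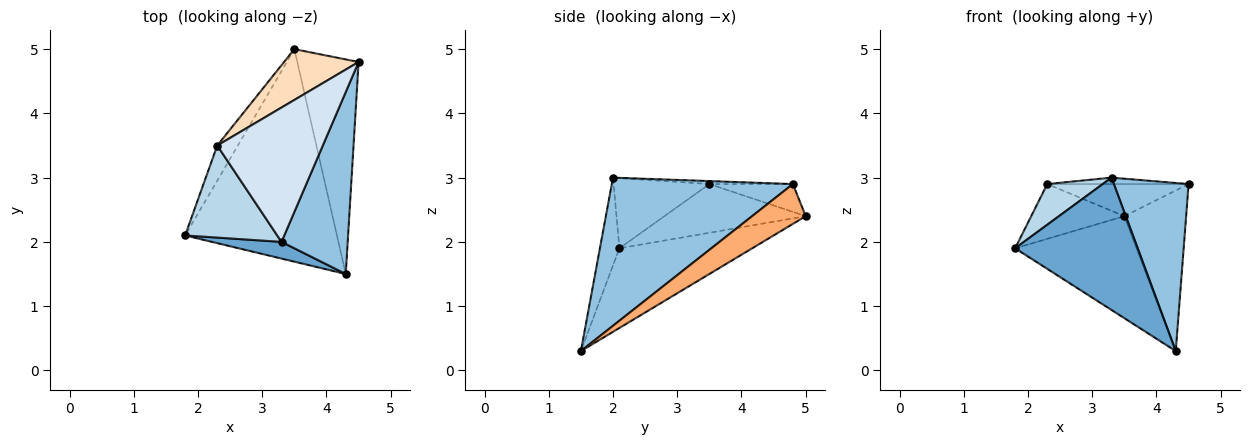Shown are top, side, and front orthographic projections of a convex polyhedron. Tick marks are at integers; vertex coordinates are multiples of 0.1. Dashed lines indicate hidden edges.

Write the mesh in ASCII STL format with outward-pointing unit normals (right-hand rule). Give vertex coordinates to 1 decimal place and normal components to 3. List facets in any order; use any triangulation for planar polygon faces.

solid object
 facet normal -0.156 -0.980 0.124
  outer loop
   vertex 3.3 2.0 3.0
   vertex 1.8 2.1 1.9
   vertex 4.3 1.5 0.3
  endloop
 endfacet
 facet normal 0.854 -0.353 0.382
  outer loop
   vertex 3.3 2.0 3.0
   vertex 4.3 1.5 0.3
   vertex 4.5 4.8 2.9
  endloop
 endfacet
 facet normal -0.572 -0.331 0.750
  outer loop
   vertex 2.3 3.5 2.9
   vertex 1.8 2.1 1.9
   vertex 3.3 2.0 3.0
  endloop
 endfacet
 facet normal -0.028 0.048 0.998
  outer loop
   vertex 2.3 3.5 2.9
   vertex 3.3 2.0 3.0
   vertex 4.5 4.8 2.9
  endloop
 endfacet
 facet normal -0.428 0.391 -0.815
  outer loop
   vertex 3.5 5.0 2.4
   vertex 4.3 1.5 0.3
   vertex 1.8 2.1 1.9
  endloop
 endfacet
 facet normal 0.461 0.532 -0.710
  outer loop
   vertex 3.5 5.0 2.4
   vertex 4.5 4.8 2.9
   vertex 4.3 1.5 0.3
  endloop
 endfacet
 facet normal -0.787 0.519 -0.333
  outer loop
   vertex 3.5 5.0 2.4
   vertex 1.8 2.1 1.9
   vertex 2.3 3.5 2.9
  endloop
 endfacet
 facet normal -0.301 0.510 0.806
  outer loop
   vertex 3.5 5.0 2.4
   vertex 2.3 3.5 2.9
   vertex 4.5 4.8 2.9
  endloop
 endfacet
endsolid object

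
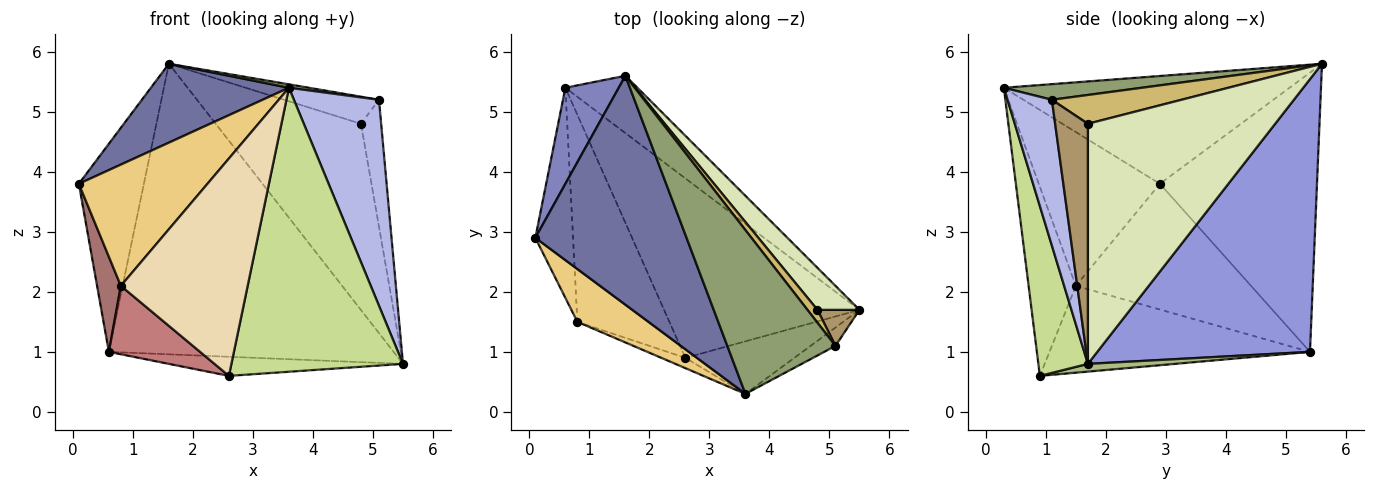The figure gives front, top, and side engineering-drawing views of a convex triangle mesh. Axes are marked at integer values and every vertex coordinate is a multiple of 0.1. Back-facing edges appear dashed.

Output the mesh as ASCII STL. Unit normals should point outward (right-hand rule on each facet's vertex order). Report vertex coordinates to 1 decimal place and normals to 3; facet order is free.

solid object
 facet normal -0.559 -0.270 0.784
  outer loop
   vertex 3.6 0.3 5.4
   vertex 1.6 5.6 5.8
   vertex 0.1 2.9 3.8
  endloop
 endfacet
 facet normal -0.910 0.377 0.174
  outer loop
   vertex 0.6 5.4 1.0
   vertex 0.1 2.9 3.8
   vertex 1.6 5.6 5.8
  endloop
 endfacet
 facet normal 0.591 0.791 -0.156
  outer loop
   vertex 0.6 5.4 1.0
   vertex 1.6 5.6 5.8
   vertex 5.5 1.7 0.8
  endloop
 endfacet
 facet normal 0.461 -0.884 -0.079
  outer loop
   vertex 5.1 1.1 5.2
   vertex 3.6 0.3 5.4
   vertex 5.5 1.7 0.8
  endloop
 endfacet
 facet normal 0.143 -0.021 0.990
  outer loop
   vertex 5.1 1.1 5.2
   vertex 1.6 5.6 5.8
   vertex 3.6 0.3 5.4
  endloop
 endfacet
 facet normal 0.039 0.106 -0.994
  outer loop
   vertex 2.6 0.9 0.6
   vertex 0.6 5.4 1.0
   vertex 5.5 1.7 0.8
  endloop
 endfacet
 facet normal 0.273 -0.946 -0.175
  outer loop
   vertex 2.6 0.9 0.6
   vertex 5.5 1.7 0.8
   vertex 3.6 0.3 5.4
  endloop
 endfacet
 facet normal 0.783 0.607 0.137
  outer loop
   vertex 4.8 1.7 4.8
   vertex 5.5 1.7 0.8
   vertex 1.6 5.6 5.8
  endloop
 endfacet
 facet normal 0.842 0.519 0.147
  outer loop
   vertex 4.8 1.7 4.8
   vertex 5.1 1.1 5.2
   vertex 5.5 1.7 0.8
  endloop
 endfacet
 facet normal 0.777 0.568 0.270
  outer loop
   vertex 4.8 1.7 4.8
   vertex 1.6 5.6 5.8
   vertex 5.1 1.1 5.2
  endloop
 endfacet
 facet normal -0.654 -0.694 0.302
  outer loop
   vertex 0.8 1.5 2.1
   vertex 3.6 0.3 5.4
   vertex 0.1 2.9 3.8
  endloop
 endfacet
 facet normal -0.349 -0.936 -0.044
  outer loop
   vertex 0.8 1.5 2.1
   vertex 2.6 0.9 0.6
   vertex 3.6 0.3 5.4
  endloop
 endfacet
 facet normal -0.950 -0.129 -0.285
  outer loop
   vertex 0.8 1.5 2.1
   vertex 0.1 2.9 3.8
   vertex 0.6 5.4 1.0
  endloop
 endfacet
 facet normal -0.667 -0.234 -0.707
  outer loop
   vertex 0.8 1.5 2.1
   vertex 0.6 5.4 1.0
   vertex 2.6 0.9 0.6
  endloop
 endfacet
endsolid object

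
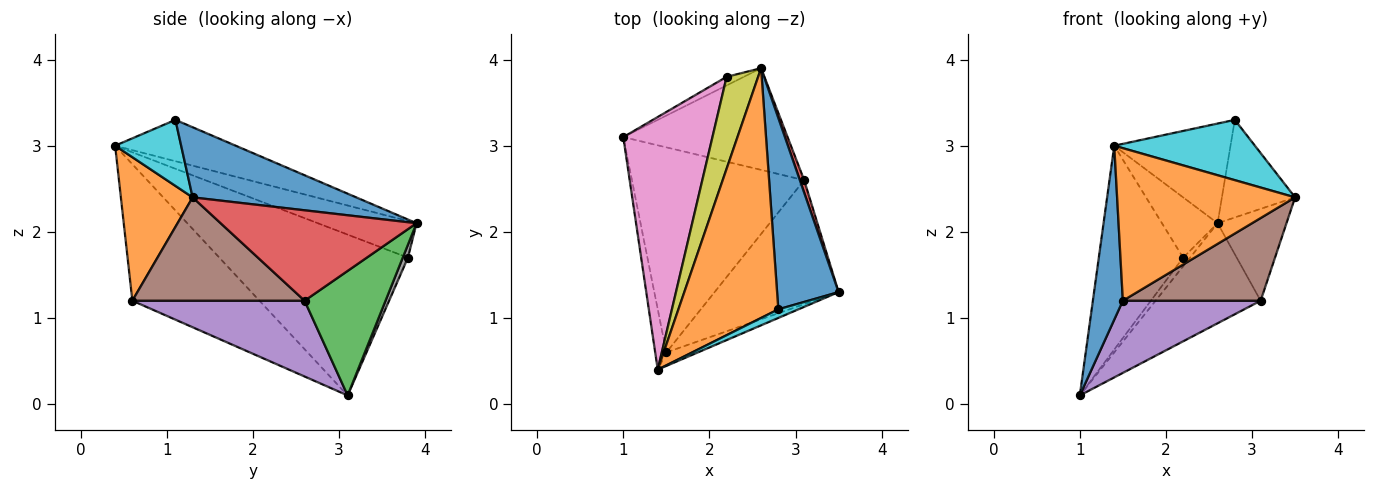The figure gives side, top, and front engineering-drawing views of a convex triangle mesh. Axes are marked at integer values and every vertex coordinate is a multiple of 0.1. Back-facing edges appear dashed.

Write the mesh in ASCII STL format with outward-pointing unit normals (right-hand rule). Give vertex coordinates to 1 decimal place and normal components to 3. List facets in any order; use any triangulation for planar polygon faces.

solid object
 facet normal -0.970 -0.229 -0.079
  outer loop
   vertex 1.5 0.6 1.2
   vertex 1.4 0.4 3.0
   vertex 1.0 3.1 0.1
  endloop
 endfacet
 facet normal 0.373 -0.924 -0.082
  outer loop
   vertex 1.5 0.6 1.2
   vertex 3.5 1.3 2.4
   vertex 1.4 0.4 3.0
  endloop
 endfacet
 facet normal 0.475 0.617 -0.627
  outer loop
   vertex 3.1 2.6 1.2
   vertex 1.0 3.1 0.1
   vertex 2.6 3.9 2.1
  endloop
 endfacet
 facet normal 0.942 0.331 0.045
  outer loop
   vertex 3.1 2.6 1.2
   vertex 2.6 3.9 2.1
   vertex 3.5 1.3 2.4
  endloop
 endfacet
 facet normal 0.383 -0.307 -0.871
  outer loop
   vertex 3.1 2.6 1.2
   vertex 1.5 0.6 1.2
   vertex 1.0 3.1 0.1
  endloop
 endfacet
 facet normal 0.570 -0.456 -0.684
  outer loop
   vertex 3.1 2.6 1.2
   vertex 3.5 1.3 2.4
   vertex 1.5 0.6 1.2
  endloop
 endfacet
 facet normal -0.815 0.364 0.452
  outer loop
   vertex 2.2 3.8 1.7
   vertex 1.0 3.1 0.1
   vertex 1.4 0.4 3.0
  endloop
 endfacet
 facet normal 0.469 0.625 -0.625
  outer loop
   vertex 2.2 3.8 1.7
   vertex 2.6 3.9 2.1
   vertex 1.0 3.1 0.1
  endloop
 endfacet
 facet normal -0.697 0.393 0.599
  outer loop
   vertex 2.2 3.8 1.7
   vertex 1.4 0.4 3.0
   vertex 2.6 3.9 2.1
  endloop
 endfacet
 facet normal 0.421 -0.898 0.128
  outer loop
   vertex 2.8 1.1 3.3
   vertex 1.4 0.4 3.0
   vertex 3.5 1.3 2.4
  endloop
 endfacet
 facet normal 0.713 0.319 0.625
  outer loop
   vertex 2.8 1.1 3.3
   vertex 3.5 1.3 2.4
   vertex 2.6 3.9 2.1
  endloop
 endfacet
 facet normal -0.359 0.346 0.867
  outer loop
   vertex 2.8 1.1 3.3
   vertex 2.6 3.9 2.1
   vertex 1.4 0.4 3.0
  endloop
 endfacet
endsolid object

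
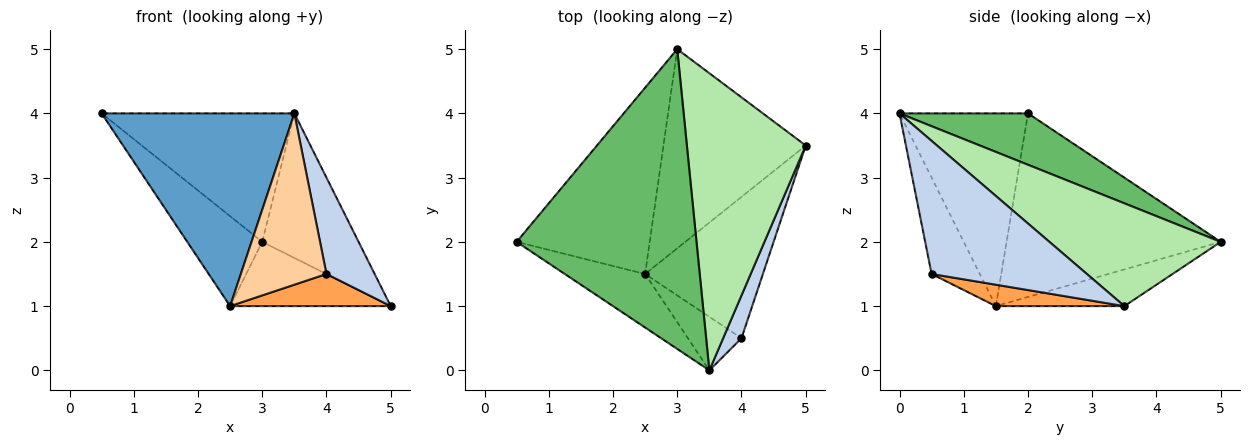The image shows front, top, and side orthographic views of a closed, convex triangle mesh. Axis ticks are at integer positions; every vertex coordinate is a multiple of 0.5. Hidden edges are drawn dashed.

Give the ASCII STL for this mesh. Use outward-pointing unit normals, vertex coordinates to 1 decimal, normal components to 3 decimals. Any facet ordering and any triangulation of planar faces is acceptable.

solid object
 facet normal -0.540 -0.811 -0.225
  outer loop
   vertex 2.5 1.5 1.0
   vertex 3.5 0.0 4.0
   vertex 0.5 2.0 4.0
  endloop
 endfacet
 facet normal 0.947 -0.294 0.131
  outer loop
   vertex 4.0 0.5 1.5
   vertex 5.0 3.5 1.0
   vertex 3.5 0.0 4.0
  endloop
 endfacet
 facet normal 0.175 -0.218 -0.960
  outer loop
   vertex 4.0 0.5 1.5
   vertex 2.5 1.5 1.0
   vertex 5.0 3.5 1.0
  endloop
 endfacet
 facet normal -0.473 -0.841 -0.263
  outer loop
   vertex 4.0 0.5 1.5
   vertex 3.5 0.0 4.0
   vertex 2.5 1.5 1.0
  endloop
 endfacet
 facet normal 0.254 0.381 0.889
  outer loop
   vertex 3.0 5.0 2.0
   vertex 0.5 2.0 4.0
   vertex 3.5 0.0 4.0
  endloop
 endfacet
 facet normal 0.614 0.345 0.710
  outer loop
   vertex 3.0 5.0 2.0
   vertex 3.5 0.0 4.0
   vertex 5.0 3.5 1.0
  endloop
 endfacet
 facet normal -0.779 0.273 -0.565
  outer loop
   vertex 3.0 5.0 2.0
   vertex 2.5 1.5 1.0
   vertex 0.5 2.0 4.0
  endloop
 endfacet
 facet normal -0.239 0.298 -0.924
  outer loop
   vertex 3.0 5.0 2.0
   vertex 5.0 3.5 1.0
   vertex 2.5 1.5 1.0
  endloop
 endfacet
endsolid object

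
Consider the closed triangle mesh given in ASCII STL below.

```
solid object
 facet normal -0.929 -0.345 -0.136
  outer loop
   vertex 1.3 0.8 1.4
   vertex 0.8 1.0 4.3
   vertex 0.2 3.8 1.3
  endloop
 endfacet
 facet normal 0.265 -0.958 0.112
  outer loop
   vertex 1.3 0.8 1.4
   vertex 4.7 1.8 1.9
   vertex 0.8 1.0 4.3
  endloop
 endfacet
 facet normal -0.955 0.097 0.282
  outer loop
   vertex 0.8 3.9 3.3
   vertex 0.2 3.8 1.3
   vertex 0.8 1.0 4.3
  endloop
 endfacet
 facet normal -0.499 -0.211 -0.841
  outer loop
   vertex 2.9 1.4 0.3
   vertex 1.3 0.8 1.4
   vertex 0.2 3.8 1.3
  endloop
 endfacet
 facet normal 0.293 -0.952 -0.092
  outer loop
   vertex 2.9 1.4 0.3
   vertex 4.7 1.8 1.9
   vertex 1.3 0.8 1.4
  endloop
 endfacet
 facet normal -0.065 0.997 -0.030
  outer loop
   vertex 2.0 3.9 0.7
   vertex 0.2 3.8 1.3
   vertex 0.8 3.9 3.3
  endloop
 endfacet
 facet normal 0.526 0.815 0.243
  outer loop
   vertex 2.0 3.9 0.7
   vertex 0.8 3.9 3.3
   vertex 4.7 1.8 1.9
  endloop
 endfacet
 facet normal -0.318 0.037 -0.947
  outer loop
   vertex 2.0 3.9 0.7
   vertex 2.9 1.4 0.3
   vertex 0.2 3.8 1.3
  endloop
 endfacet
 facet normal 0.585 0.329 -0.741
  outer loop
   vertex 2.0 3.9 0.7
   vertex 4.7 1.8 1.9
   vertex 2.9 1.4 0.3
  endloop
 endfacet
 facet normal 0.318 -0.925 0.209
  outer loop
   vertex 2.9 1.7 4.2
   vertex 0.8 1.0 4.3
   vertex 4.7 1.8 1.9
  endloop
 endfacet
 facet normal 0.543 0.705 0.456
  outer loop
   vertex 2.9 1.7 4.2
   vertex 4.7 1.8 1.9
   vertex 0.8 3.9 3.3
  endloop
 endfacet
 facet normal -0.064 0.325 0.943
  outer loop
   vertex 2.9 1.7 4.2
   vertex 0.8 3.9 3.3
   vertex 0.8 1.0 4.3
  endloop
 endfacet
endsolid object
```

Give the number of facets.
12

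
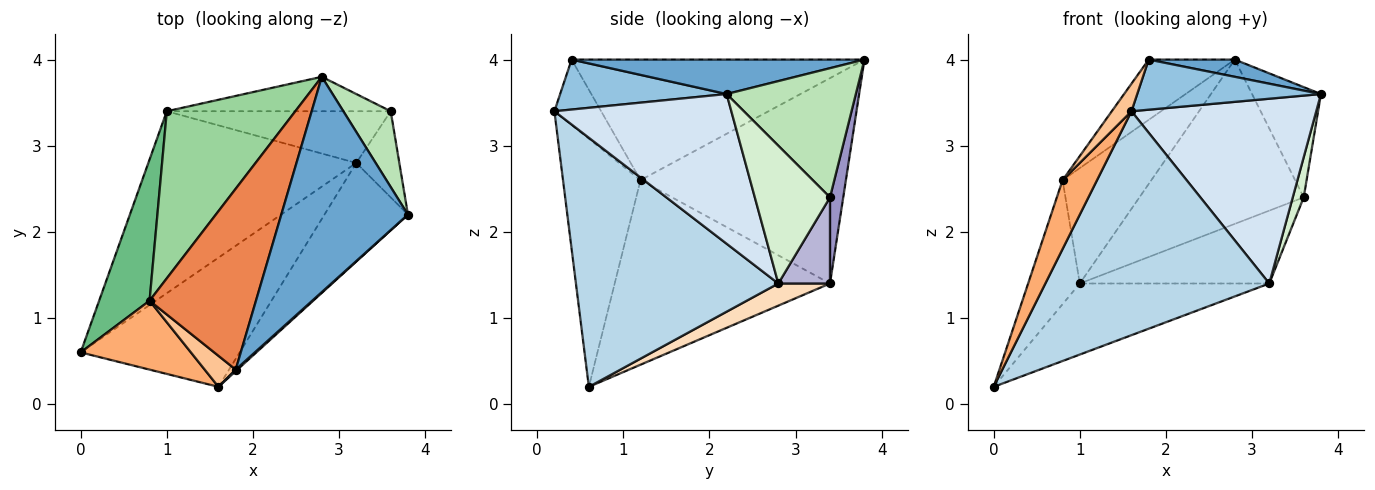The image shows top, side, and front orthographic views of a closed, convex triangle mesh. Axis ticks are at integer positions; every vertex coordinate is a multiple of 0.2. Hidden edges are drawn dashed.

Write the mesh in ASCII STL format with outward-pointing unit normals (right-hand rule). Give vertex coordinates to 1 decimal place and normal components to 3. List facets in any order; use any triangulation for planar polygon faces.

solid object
 facet normal 0.262 -0.077 0.962
  outer loop
   vertex 1.8 0.4 4.0
   vertex 3.8 2.2 3.6
   vertex 2.8 3.8 4.0
  endloop
 endfacet
 facet normal 0.671 -0.741 0.023
  outer loop
   vertex 1.6 0.2 3.4
   vertex 3.8 2.2 3.6
   vertex 1.8 0.4 4.0
  endloop
 endfacet
 facet normal 0.616 -0.682 -0.393
  outer loop
   vertex 1.6 0.2 3.4
   vertex 0.0 0.6 0.2
   vertex 3.2 2.8 1.4
  endloop
 endfacet
 facet normal 0.645 -0.674 -0.360
  outer loop
   vertex 1.6 0.2 3.4
   vertex 3.2 2.8 1.4
   vertex 3.8 2.2 3.6
  endloop
 endfacet
 facet normal -0.732 0.215 0.646
  outer loop
   vertex 0.8 1.2 2.6
   vertex 1.8 0.4 4.0
   vertex 2.8 3.8 4.0
  endloop
 endfacet
 facet normal -0.847 -0.376 0.376
  outer loop
   vertex 0.8 1.2 2.6
   vertex 0.0 0.6 0.2
   vertex 1.6 0.2 3.4
  endloop
 endfacet
 facet normal -0.845 -0.356 0.400
  outer loop
   vertex 0.8 1.2 2.6
   vertex 1.6 0.2 3.4
   vertex 1.8 0.4 4.0
  endloop
 endfacet
 facet normal 0.099 0.362 -0.927
  outer loop
   vertex 1.0 3.4 1.4
   vertex 3.2 2.8 1.4
   vertex 0.0 0.6 0.2
  endloop
 endfacet
 facet normal -0.940 0.226 0.257
  outer loop
   vertex 1.0 3.4 1.4
   vertex 0.0 0.6 0.2
   vertex 0.8 1.2 2.6
  endloop
 endfacet
 facet normal -0.796 0.344 0.498
  outer loop
   vertex 1.0 3.4 1.4
   vertex 0.8 1.2 2.6
   vertex 2.8 3.8 4.0
  endloop
 endfacet
 facet normal 0.840 0.448 0.308
  outer loop
   vertex 3.6 3.4 2.4
   vertex 2.8 3.8 4.0
   vertex 3.8 2.2 3.6
  endloop
 endfacet
 facet normal 0.945 -0.138 -0.295
  outer loop
   vertex 3.6 3.4 2.4
   vertex 3.8 2.2 3.6
   vertex 3.2 2.8 1.4
  endloop
 endfacet
 facet normal 0.079 0.976 -0.205
  outer loop
   vertex 3.6 3.4 2.4
   vertex 1.0 3.4 1.4
   vertex 2.8 3.8 4.0
  endloop
 endfacet
 facet normal 0.217 0.796 -0.565
  outer loop
   vertex 3.6 3.4 2.4
   vertex 3.2 2.8 1.4
   vertex 1.0 3.4 1.4
  endloop
 endfacet
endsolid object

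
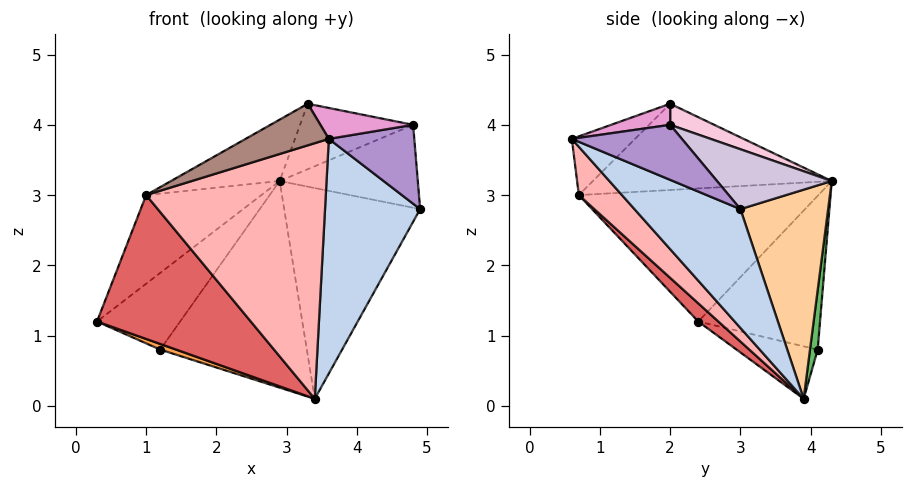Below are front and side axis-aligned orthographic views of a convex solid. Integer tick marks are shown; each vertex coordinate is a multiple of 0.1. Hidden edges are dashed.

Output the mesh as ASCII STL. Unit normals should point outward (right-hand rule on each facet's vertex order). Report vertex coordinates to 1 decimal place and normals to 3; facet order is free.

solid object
 facet normal -0.727 0.497 0.474
  outer loop
   vertex 1.2 4.1 0.8
   vertex 0.3 2.4 1.2
   vertex 2.9 4.3 3.2
  endloop
 endfacet
 facet normal 0.628 -0.564 -0.537
  outer loop
   vertex 3.4 3.9 0.1
   vertex 4.9 3.0 2.8
   vertex 3.6 0.6 3.8
  endloop
 endfacet
 facet normal -0.308 -0.061 -0.950
  outer loop
   vertex 3.4 3.9 0.1
   vertex 0.3 2.4 1.2
   vertex 1.2 4.1 0.8
  endloop
 endfacet
 facet normal 0.542 0.840 -0.021
  outer loop
   vertex 3.4 3.9 0.1
   vertex 2.9 4.3 3.2
   vertex 4.9 3.0 2.8
  endloop
 endfacet
 facet normal 0.052 0.991 -0.120
  outer loop
   vertex 3.4 3.9 0.1
   vertex 1.2 4.1 0.8
   vertex 2.9 4.3 3.2
  endloop
 endfacet
 facet normal -0.718 0.345 0.605
  outer loop
   vertex 1.0 0.7 3.0
   vertex 2.9 4.3 3.2
   vertex 0.3 2.4 1.2
  endloop
 endfacet
 facet normal 0.092 -0.706 -0.702
  outer loop
   vertex 1.0 0.7 3.0
   vertex 0.3 2.4 1.2
   vertex 3.4 3.9 0.1
  endloop
 endfacet
 facet normal 0.175 -0.730 -0.661
  outer loop
   vertex 1.0 0.7 3.0
   vertex 3.4 3.9 0.1
   vertex 3.6 0.6 3.8
  endloop
 endfacet
 facet normal 0.721 -0.560 -0.407
  outer loop
   vertex 4.8 2.0 4.0
   vertex 3.6 0.6 3.8
   vertex 4.9 3.0 2.8
  endloop
 endfacet
 facet normal 0.525 0.632 0.570
  outer loop
   vertex 4.8 2.0 4.0
   vertex 4.9 3.0 2.8
   vertex 2.9 4.3 3.2
  endloop
 endfacet
 facet normal -0.286 -0.376 0.881
  outer loop
   vertex 3.3 2.0 4.3
   vertex 1.0 0.7 3.0
   vertex 3.6 0.6 3.8
  endloop
 endfacet
 facet normal -0.584 0.265 0.767
  outer loop
   vertex 3.3 2.0 4.3
   vertex 2.9 4.3 3.2
   vertex 1.0 0.7 3.0
  endloop
 endfacet
 facet normal 0.187 -0.295 0.937
  outer loop
   vertex 3.3 2.0 4.3
   vertex 3.6 0.6 3.8
   vertex 4.8 2.0 4.0
  endloop
 endfacet
 facet normal 0.175 0.449 0.876
  outer loop
   vertex 3.3 2.0 4.3
   vertex 4.8 2.0 4.0
   vertex 2.9 4.3 3.2
  endloop
 endfacet
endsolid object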